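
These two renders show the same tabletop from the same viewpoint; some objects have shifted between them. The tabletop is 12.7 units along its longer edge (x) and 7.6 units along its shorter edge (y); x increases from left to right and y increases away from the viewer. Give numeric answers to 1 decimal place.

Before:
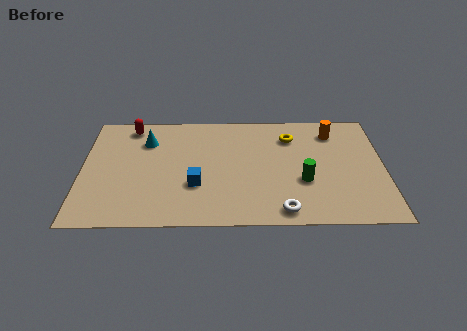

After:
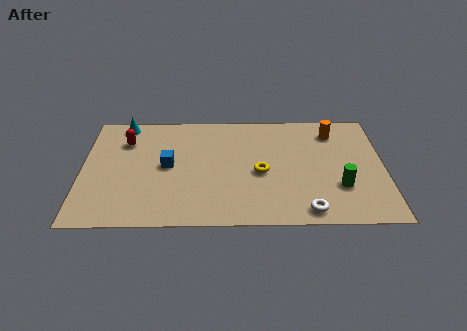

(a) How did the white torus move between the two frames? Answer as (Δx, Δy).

(1.0, 0.0)

From the two frames, the white torus sits at roughly (8.4, 0.9) before and (9.4, 0.9) after.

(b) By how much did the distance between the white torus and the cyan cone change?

+2.3

The distance was about 7.4 in the first image and 9.7 in the second, so they moved 2.3 units further apart.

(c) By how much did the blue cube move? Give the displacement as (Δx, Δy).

(-1.2, 1.3)

From the two frames, the blue cube sits at roughly (4.8, 2.6) before and (3.6, 3.9) after.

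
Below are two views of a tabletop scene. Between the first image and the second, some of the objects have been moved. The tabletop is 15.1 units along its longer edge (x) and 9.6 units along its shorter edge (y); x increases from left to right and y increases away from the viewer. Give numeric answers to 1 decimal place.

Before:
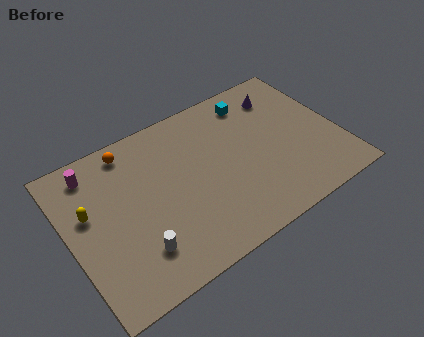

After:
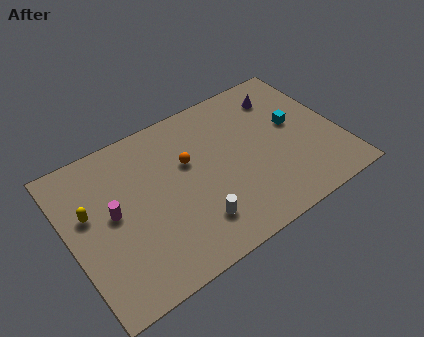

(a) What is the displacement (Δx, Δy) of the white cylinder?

(3.2, -0.1)

The white cylinder was at about (3.3, 2.3) and moved to about (6.5, 2.2).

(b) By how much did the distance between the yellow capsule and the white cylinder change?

+2.3

Before: roughly 4.1 units apart; after: 6.4. That's 2.3 units further apart.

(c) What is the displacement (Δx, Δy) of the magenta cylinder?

(0.6, -3.0)

The magenta cylinder was at about (1.8, 8.1) and moved to about (2.4, 5.1).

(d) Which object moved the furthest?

the orange sphere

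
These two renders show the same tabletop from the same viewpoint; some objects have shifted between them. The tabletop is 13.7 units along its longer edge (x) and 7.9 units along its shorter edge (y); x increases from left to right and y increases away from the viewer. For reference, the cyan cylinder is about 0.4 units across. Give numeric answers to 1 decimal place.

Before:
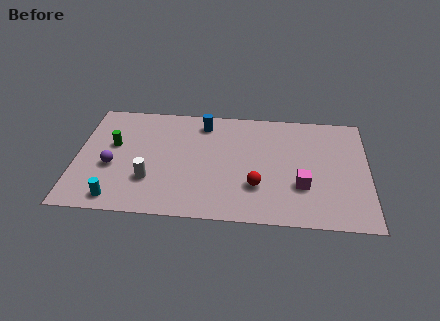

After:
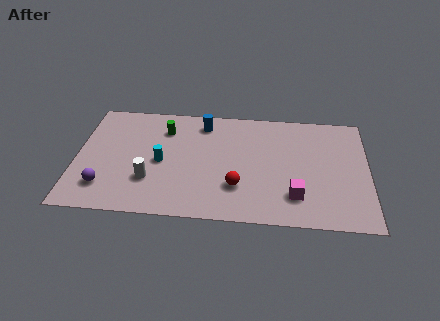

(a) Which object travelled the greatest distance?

the cyan cylinder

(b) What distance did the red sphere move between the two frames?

0.9

The red sphere was near (8.5, 2.4) before and (7.6, 2.3) after, so it travelled √(0.9² + 0.1²) ≈ 0.9 units.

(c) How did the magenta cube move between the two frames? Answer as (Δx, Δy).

(-0.3, -0.7)

From the two frames, the magenta cube sits at roughly (10.6, 2.6) before and (10.3, 1.9) after.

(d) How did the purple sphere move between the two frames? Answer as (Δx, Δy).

(-0.3, -1.4)

The purple sphere was at about (1.7, 3.2) and moved to about (1.4, 1.8).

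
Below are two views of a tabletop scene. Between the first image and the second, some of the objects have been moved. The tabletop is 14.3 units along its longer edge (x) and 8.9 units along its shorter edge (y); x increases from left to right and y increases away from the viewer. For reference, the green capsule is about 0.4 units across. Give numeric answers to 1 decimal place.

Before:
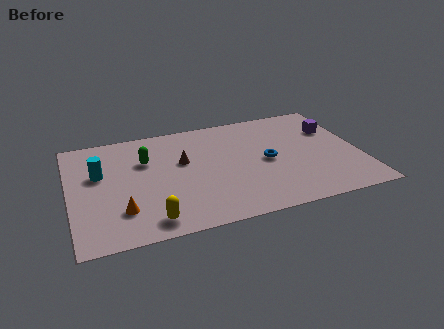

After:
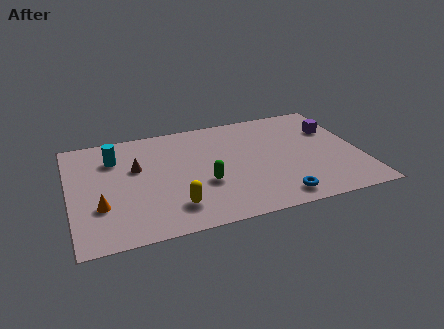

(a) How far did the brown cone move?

2.3

From (5.6, 5.4) to (3.3, 5.5), the brown cone covered √(2.3² + 0.1²) ≈ 2.3 units.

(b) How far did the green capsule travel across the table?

3.8

The green capsule was near (3.8, 6.0) before and (6.5, 3.3) after, so it travelled √(2.7² + 2.7²) ≈ 3.8 units.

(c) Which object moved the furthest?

the green capsule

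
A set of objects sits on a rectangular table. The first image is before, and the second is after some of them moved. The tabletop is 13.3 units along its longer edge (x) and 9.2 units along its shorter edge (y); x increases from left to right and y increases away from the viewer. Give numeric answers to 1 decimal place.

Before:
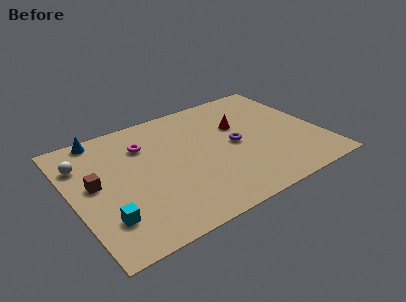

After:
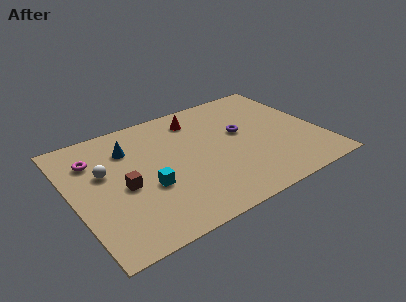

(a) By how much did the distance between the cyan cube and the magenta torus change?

-1.1

Before: roughly 5.2 units apart; after: 4.1. That's 1.1 units closer together.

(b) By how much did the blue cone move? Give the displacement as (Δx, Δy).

(1.3, -1.6)

The blue cone started near (2.0, 8.4) and ended near (3.3, 6.8).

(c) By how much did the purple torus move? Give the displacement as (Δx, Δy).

(0.5, 0.8)

The purple torus started near (8.7, 4.5) and ended near (9.2, 5.3).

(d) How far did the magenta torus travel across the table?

2.7

The magenta torus moved from about (4.1, 6.7) to (1.4, 6.8), a distance of √(2.7² + 0.1²) ≈ 2.7.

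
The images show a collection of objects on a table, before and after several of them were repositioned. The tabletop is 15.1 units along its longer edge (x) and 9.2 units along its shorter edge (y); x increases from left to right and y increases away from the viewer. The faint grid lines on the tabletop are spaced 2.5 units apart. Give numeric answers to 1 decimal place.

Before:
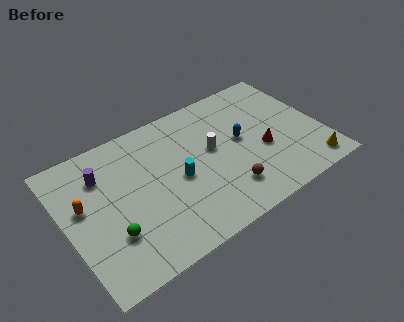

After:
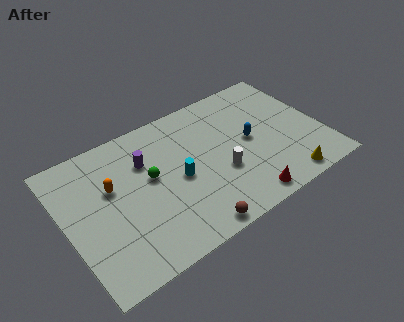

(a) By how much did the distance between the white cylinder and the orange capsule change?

-1.1

Before: roughly 7.6 units apart; after: 6.5. That's 1.1 units closer together.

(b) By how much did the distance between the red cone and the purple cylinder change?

-2.3

Before: roughly 9.6 units apart; after: 7.3. That's 2.3 units closer together.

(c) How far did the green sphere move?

3.6

The green sphere moved from about (2.3, 2.8) to (5.0, 5.2), a distance of √(2.7² + 2.4²) ≈ 3.6.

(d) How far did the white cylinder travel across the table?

1.8

From (8.7, 5.2) to (8.9, 3.4), the white cylinder covered √(0.2² + 1.8²) ≈ 1.8 units.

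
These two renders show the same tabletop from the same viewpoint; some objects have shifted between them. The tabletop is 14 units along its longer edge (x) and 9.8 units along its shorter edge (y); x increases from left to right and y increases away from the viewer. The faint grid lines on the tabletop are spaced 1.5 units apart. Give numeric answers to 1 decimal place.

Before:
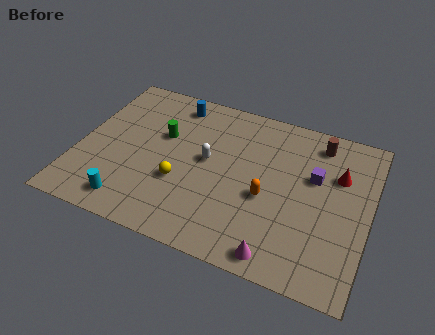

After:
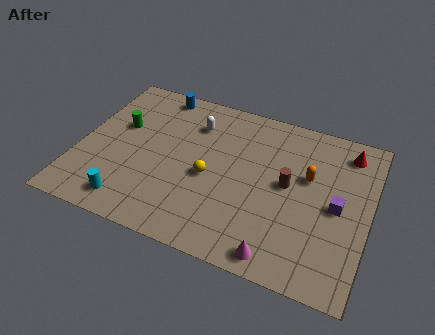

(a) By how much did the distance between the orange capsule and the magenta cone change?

+1.9

Before: roughly 3.2 units apart; after: 5.1. That's 1.9 units further apart.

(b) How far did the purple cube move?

1.8

The purple cube was near (11.3, 6.1) before and (12.5, 4.7) after, so it travelled √(1.2² + 1.4²) ≈ 1.8 units.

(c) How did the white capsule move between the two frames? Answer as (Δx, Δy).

(-0.9, 2.1)

From the two frames, the white capsule sits at roughly (6.2, 5.3) before and (5.3, 7.4) after.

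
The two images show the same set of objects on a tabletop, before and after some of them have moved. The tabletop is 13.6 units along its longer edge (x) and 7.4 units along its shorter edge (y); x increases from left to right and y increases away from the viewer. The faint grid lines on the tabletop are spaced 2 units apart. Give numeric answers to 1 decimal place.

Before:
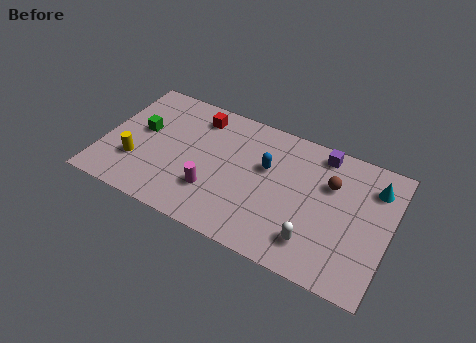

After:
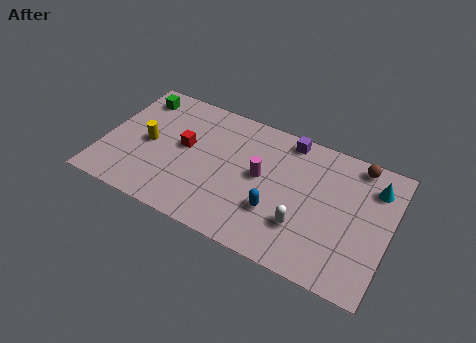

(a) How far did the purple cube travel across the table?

1.6

From (10.1, 6.5) to (8.5, 6.6), the purple cube covered √(1.6² + 0.1²) ≈ 1.6 units.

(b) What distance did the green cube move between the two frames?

2.0

The green cube moved from about (1.7, 4.2) to (1.2, 6.1), a distance of √(0.5² + 1.9²) ≈ 2.0.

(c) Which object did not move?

the cyan cone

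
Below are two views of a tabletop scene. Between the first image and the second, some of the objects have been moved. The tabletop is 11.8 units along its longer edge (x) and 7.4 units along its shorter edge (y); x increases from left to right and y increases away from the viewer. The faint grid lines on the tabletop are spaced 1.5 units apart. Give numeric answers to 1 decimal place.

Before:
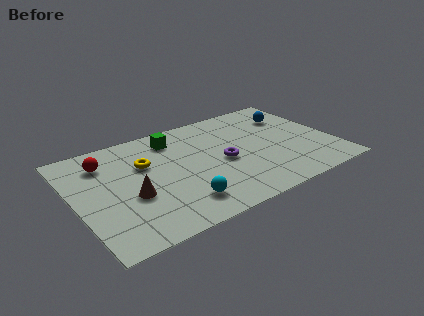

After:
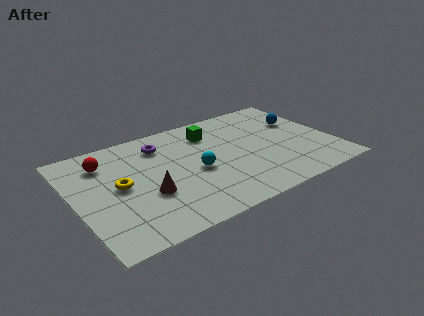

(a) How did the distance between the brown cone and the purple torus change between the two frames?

-1.0

The distance was about 4.3 in the first image and 3.3 in the second, so they moved 1.0 units closer together.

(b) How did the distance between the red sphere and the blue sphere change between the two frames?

+0.3

They were about 8.7 units apart before and 9.0 after — 0.3 units further apart.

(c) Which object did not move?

the red sphere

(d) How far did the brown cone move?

0.7

The brown cone was near (2.4, 2.9) before and (3.1, 2.7) after, so it travelled √(0.7² + 0.2²) ≈ 0.7 units.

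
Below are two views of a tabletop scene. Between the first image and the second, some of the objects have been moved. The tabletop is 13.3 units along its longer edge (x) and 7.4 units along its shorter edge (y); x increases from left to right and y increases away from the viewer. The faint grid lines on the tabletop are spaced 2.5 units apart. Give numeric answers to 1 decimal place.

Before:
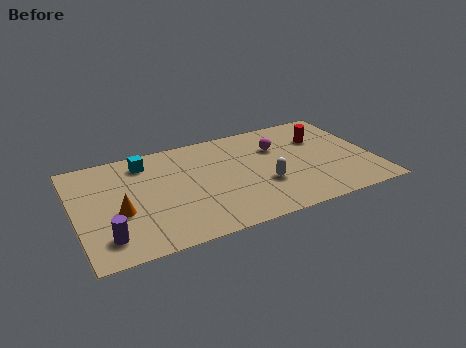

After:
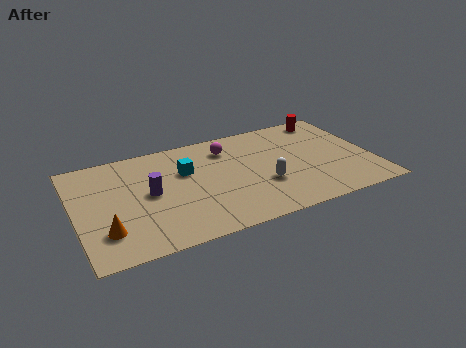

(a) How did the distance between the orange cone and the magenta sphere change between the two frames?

-0.6

The distance was about 7.6 in the first image and 7.0 in the second, so they moved 0.6 units closer together.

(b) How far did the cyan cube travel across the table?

2.1

From (3.3, 6.1) to (5.0, 4.8), the cyan cube covered √(1.7² + 1.3²) ≈ 2.1 units.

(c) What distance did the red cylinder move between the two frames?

1.5

From (11.2, 5.1) to (11.8, 6.5), the red cylinder covered √(0.6² + 1.4²) ≈ 1.5 units.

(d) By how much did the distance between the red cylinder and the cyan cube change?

-1.0

Before: roughly 8.0 units apart; after: 7.0. That's 1.0 units closer together.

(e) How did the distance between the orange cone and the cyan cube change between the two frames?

+1.4

Before: roughly 3.4 units apart; after: 4.8. That's 1.4 units further apart.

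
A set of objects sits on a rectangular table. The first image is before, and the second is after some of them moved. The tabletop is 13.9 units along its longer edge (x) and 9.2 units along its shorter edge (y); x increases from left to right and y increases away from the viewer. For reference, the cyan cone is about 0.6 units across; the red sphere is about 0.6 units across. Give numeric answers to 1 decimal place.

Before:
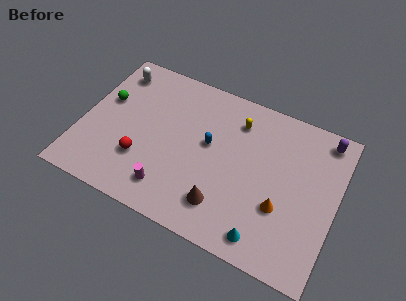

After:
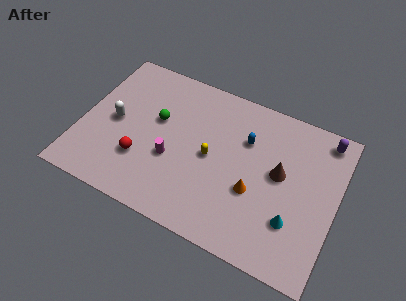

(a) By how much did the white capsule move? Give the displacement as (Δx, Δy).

(0.5, -3.1)

The white capsule was at about (1.3, 7.6) and moved to about (1.8, 4.5).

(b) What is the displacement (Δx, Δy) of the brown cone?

(2.7, 3.1)

The brown cone was at about (8.1, 2.0) and moved to about (10.8, 5.1).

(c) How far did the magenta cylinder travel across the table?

1.8

The magenta cylinder moved from about (5.2, 1.7) to (5.1, 3.5), a distance of √(0.1² + 1.8²) ≈ 1.8.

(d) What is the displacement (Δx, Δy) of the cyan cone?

(1.3, 1.5)

The cyan cone was at about (10.5, 1.2) and moved to about (11.8, 2.7).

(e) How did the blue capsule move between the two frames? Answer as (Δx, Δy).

(1.9, 1.1)

The blue capsule started near (6.9, 5.2) and ended near (8.8, 6.3).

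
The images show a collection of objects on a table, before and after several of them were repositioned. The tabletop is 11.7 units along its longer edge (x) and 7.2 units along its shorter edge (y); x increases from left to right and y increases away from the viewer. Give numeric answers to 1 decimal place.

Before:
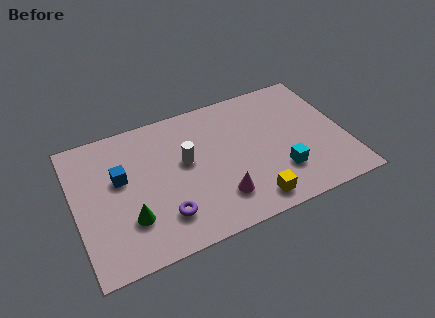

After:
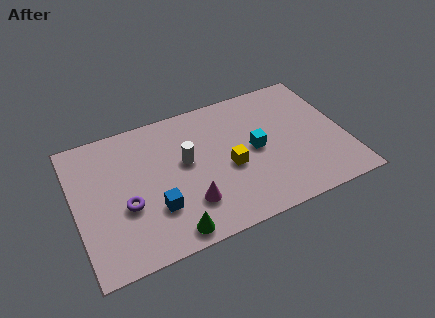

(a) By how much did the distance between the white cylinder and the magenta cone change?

-0.5

They were about 2.7 units apart before and 2.2 after — 0.5 units closer together.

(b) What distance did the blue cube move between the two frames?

2.5

The blue cube was near (2.0, 4.3) before and (3.3, 2.2) after, so it travelled √(1.3² + 2.1²) ≈ 2.5 units.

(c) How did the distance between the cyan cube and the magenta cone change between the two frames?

+0.8

The distance was about 2.7 in the first image and 3.5 in the second, so they moved 0.8 units further apart.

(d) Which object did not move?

the white cylinder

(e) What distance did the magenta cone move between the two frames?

1.3

The magenta cone moved from about (6.0, 1.7) to (4.7, 1.9), a distance of √(1.3² + 0.2²) ≈ 1.3.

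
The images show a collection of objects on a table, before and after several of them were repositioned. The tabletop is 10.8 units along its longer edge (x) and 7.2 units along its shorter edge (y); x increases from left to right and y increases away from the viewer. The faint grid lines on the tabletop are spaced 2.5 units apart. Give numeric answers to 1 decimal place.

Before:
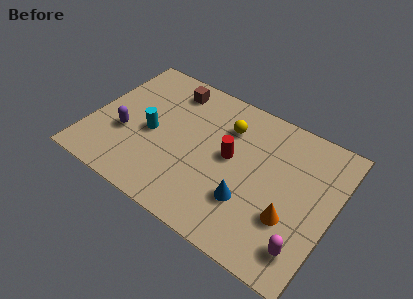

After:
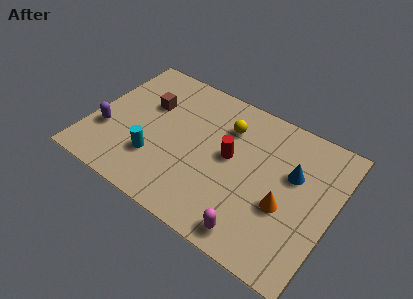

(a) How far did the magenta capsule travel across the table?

2.2

From (9.9, 1.4) to (7.8, 0.9), the magenta capsule covered √(2.1² + 0.5²) ≈ 2.2 units.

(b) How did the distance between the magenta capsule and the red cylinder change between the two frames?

-1.1

They were about 4.5 units apart before and 3.4 after — 1.1 units closer together.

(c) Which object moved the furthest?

the blue cone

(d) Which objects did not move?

the red cylinder and the yellow sphere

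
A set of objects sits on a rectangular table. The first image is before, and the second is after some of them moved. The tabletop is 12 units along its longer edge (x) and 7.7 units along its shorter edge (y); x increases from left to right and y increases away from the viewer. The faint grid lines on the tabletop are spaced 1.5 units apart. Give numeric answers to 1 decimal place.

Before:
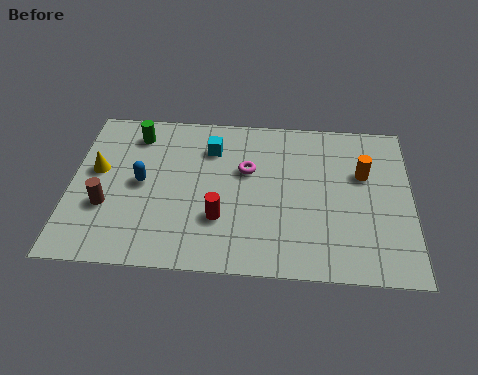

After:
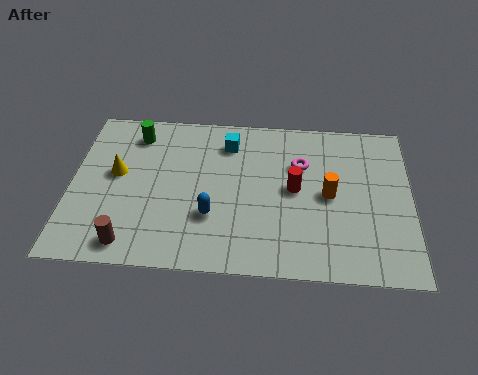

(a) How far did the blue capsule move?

2.9

The blue capsule was near (2.5, 3.9) before and (5.0, 2.5) after, so it travelled √(2.5² + 1.4²) ≈ 2.9 units.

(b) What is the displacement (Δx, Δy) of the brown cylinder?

(0.9, -1.7)

The brown cylinder started near (1.3, 2.7) and ended near (2.2, 1.0).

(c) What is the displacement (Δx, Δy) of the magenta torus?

(1.9, 0.4)

The magenta torus started near (6.2, 4.8) and ended near (8.1, 5.2).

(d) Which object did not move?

the green cylinder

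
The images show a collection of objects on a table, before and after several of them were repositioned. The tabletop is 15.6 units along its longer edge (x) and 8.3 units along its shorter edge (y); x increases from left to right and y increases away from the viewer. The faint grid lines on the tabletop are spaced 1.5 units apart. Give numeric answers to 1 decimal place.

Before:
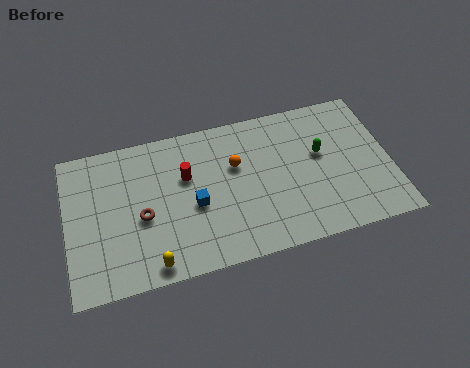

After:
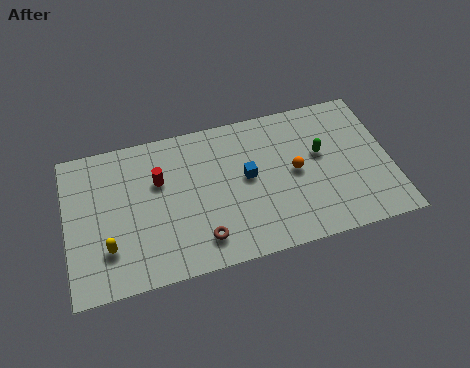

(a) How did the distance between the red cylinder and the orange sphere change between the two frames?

+4.2

They were about 2.4 units apart before and 6.6 after — 4.2 units further apart.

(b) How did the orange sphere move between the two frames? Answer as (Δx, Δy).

(2.8, -1.1)

The orange sphere started near (8.2, 5.3) and ended near (11.0, 4.2).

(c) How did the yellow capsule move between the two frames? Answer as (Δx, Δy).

(-2.0, 1.4)

From the two frames, the yellow capsule sits at roughly (3.9, 0.9) before and (1.9, 2.3) after.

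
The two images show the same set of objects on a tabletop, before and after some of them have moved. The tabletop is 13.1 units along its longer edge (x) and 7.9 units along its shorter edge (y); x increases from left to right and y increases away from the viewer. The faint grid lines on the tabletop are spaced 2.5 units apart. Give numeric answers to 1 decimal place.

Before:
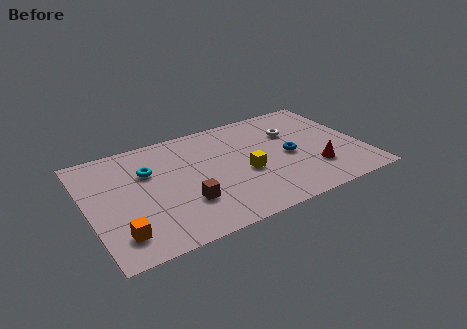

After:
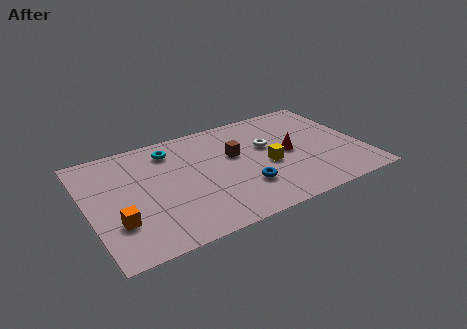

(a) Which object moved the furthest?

the brown cube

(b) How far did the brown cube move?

3.6

The brown cube moved from about (4.4, 2.4) to (7.1, 4.8), a distance of √(2.7² + 2.4²) ≈ 3.6.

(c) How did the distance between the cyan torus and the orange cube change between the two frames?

+0.9

They were about 4.1 units apart before and 5.0 after — 0.9 units further apart.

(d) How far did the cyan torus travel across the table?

1.6

The cyan torus was near (3.0, 5.3) before and (4.2, 6.4) after, so it travelled √(1.2² + 1.1²) ≈ 1.6 units.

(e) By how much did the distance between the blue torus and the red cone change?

+1.1

They were about 1.8 units apart before and 2.9 after — 1.1 units further apart.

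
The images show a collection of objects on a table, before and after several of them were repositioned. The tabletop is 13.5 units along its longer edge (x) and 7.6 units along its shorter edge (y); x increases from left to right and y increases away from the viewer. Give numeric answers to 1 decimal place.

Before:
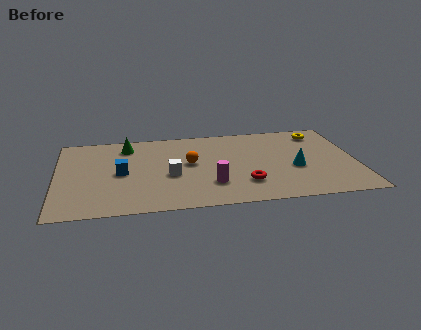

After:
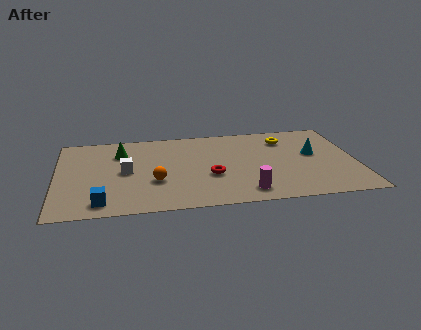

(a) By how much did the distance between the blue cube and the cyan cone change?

+2.3

They were about 7.8 units apart before and 10.1 after — 2.3 units further apart.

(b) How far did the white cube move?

2.1

The white cube was near (5.1, 3.2) before and (3.1, 3.8) after, so it travelled √(2.0² + 0.6²) ≈ 2.1 units.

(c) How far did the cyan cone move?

1.5

The cyan cone moved from about (10.7, 3.1) to (11.6, 4.3), a distance of √(0.9² + 1.2²) ≈ 1.5.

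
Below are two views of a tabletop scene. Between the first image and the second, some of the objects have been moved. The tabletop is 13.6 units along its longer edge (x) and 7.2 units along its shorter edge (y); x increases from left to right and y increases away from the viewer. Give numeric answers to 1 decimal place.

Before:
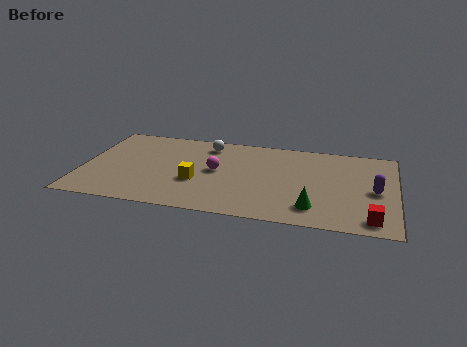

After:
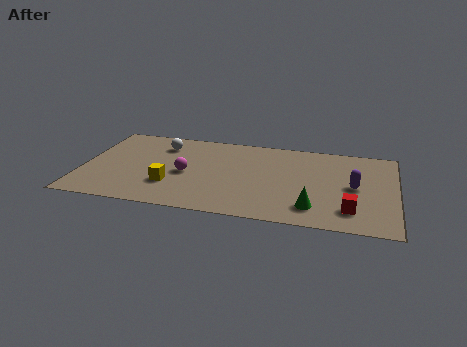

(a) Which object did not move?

the green cone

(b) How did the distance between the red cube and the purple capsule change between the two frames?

-0.4

Before: roughly 2.4 units apart; after: 2.0. That's 0.4 units closer together.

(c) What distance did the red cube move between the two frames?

1.1

From (12.6, 1.0) to (11.7, 1.6), the red cube covered √(0.9² + 0.6²) ≈ 1.1 units.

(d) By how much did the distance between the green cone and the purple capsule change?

-0.5

Before: roughly 3.2 units apart; after: 2.7. That's 0.5 units closer together.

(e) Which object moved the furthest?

the white sphere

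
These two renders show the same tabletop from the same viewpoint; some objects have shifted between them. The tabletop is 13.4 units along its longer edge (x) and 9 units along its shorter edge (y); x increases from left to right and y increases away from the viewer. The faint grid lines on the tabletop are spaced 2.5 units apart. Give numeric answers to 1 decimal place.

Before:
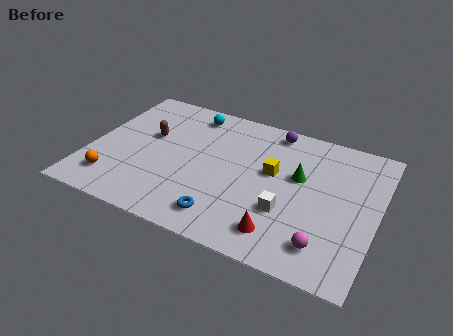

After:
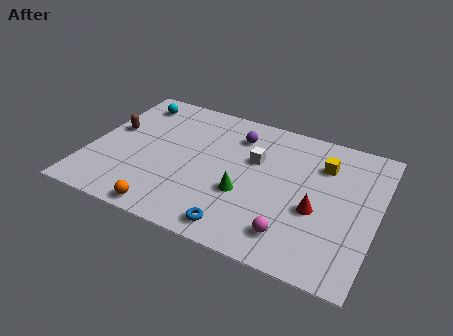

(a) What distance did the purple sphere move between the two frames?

1.9

The purple sphere was near (8.2, 8.0) before and (6.6, 7.0) after, so it travelled √(1.6² + 1.0²) ≈ 1.9 units.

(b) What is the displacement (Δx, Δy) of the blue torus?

(0.7, -0.4)

The blue torus was at about (6.7, 1.5) and moved to about (7.4, 1.1).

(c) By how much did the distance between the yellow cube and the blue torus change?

+2.3

Before: roughly 4.1 units apart; after: 6.4. That's 2.3 units further apart.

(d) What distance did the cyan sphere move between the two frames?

2.8

The cyan sphere was near (4.3, 7.7) before and (1.5, 7.5) after, so it travelled √(2.8² + 0.2²) ≈ 2.8 units.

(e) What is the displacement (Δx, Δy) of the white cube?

(-1.8, 2.7)

The white cube started near (9.4, 3.0) and ended near (7.6, 5.7).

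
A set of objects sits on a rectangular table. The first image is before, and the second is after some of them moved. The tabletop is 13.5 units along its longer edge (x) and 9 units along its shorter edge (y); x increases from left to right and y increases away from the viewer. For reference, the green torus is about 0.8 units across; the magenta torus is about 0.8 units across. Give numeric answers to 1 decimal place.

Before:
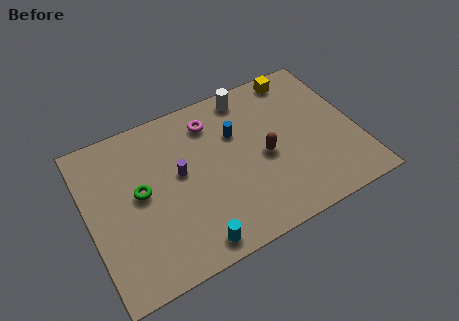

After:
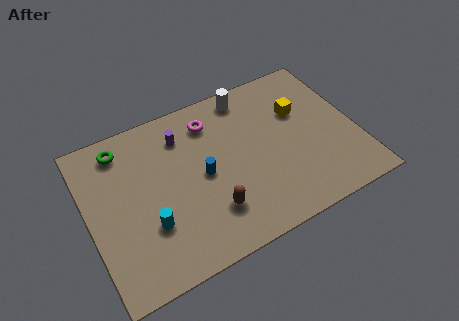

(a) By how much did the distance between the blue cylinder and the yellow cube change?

+1.4

They were about 4.0 units apart before and 5.4 after — 1.4 units further apart.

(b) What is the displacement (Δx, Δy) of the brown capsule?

(-3.0, -1.8)

From the two frames, the brown capsule sits at roughly (8.8, 4.1) before and (5.8, 2.3) after.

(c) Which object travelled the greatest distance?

the brown capsule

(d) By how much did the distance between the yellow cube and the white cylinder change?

+0.5

Before: roughly 2.6 units apart; after: 3.1. That's 0.5 units further apart.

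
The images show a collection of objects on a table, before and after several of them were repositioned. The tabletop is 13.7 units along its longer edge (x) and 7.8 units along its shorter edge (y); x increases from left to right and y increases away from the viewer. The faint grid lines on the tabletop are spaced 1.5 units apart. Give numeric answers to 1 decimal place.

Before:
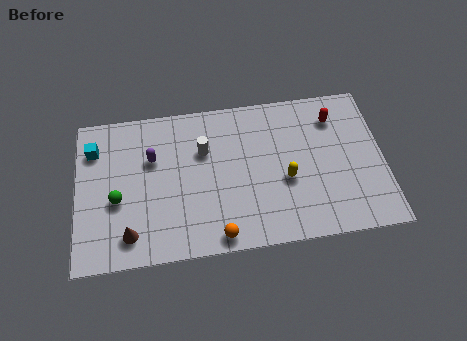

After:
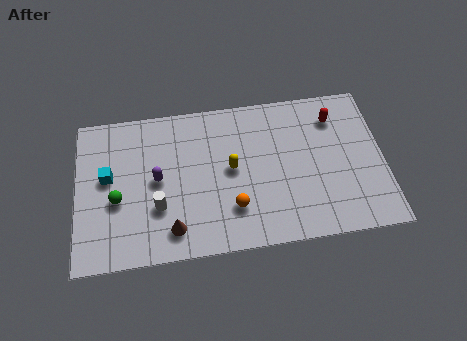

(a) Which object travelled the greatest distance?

the white cylinder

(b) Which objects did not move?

the red capsule and the green sphere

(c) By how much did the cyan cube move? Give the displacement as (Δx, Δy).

(0.6, -1.5)

The cyan cube was at about (0.8, 5.9) and moved to about (1.4, 4.4).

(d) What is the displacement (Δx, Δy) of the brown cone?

(1.9, 0.0)

The brown cone started near (2.3, 1.4) and ended near (4.2, 1.4).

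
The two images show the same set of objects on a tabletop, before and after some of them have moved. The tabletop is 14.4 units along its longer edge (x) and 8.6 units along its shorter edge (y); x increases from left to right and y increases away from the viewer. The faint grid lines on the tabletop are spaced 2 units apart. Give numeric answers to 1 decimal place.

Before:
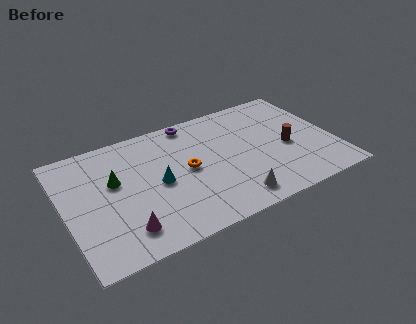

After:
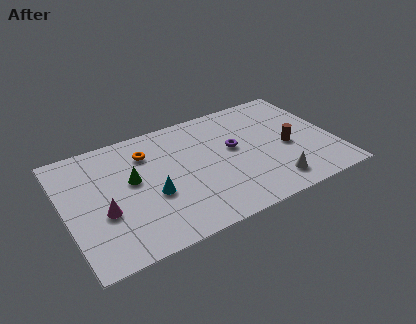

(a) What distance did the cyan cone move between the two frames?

0.8

From (4.9, 4.1) to (4.5, 3.4), the cyan cone covered √(0.4² + 0.7²) ≈ 0.8 units.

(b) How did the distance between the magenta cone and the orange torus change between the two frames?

-0.4

They were about 4.6 units apart before and 4.2 after — 0.4 units closer together.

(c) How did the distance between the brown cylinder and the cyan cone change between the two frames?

+0.4

They were about 7.0 units apart before and 7.4 after — 0.4 units further apart.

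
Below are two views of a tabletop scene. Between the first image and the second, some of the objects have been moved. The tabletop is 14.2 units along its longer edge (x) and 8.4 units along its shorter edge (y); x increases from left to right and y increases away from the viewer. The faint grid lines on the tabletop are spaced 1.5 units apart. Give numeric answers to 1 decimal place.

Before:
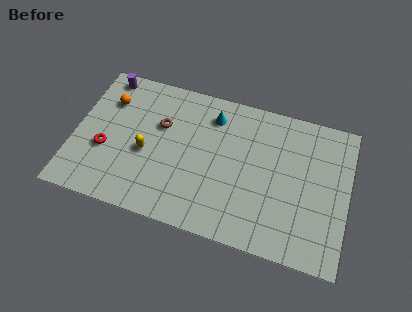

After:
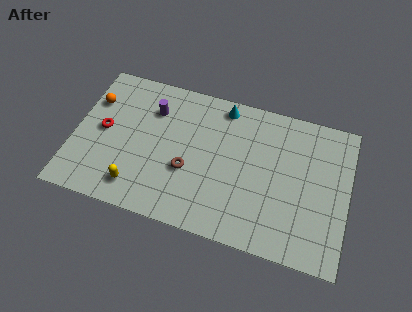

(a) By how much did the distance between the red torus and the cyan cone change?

+0.4

Before: roughly 6.4 units apart; after: 6.8. That's 0.4 units further apart.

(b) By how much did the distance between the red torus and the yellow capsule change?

+1.3

Before: roughly 2.1 units apart; after: 3.4. That's 1.3 units further apart.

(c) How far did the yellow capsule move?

2.1

The yellow capsule was near (3.8, 3.6) before and (3.5, 1.5) after, so it travelled √(0.3² + 2.1²) ≈ 2.1 units.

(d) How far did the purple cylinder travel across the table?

2.9

The purple cylinder was near (1.3, 7.5) before and (3.9, 6.2) after, so it travelled √(2.6² + 1.3²) ≈ 2.9 units.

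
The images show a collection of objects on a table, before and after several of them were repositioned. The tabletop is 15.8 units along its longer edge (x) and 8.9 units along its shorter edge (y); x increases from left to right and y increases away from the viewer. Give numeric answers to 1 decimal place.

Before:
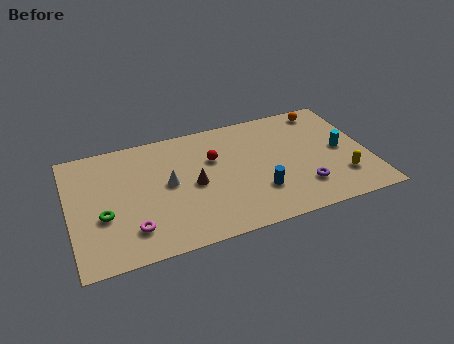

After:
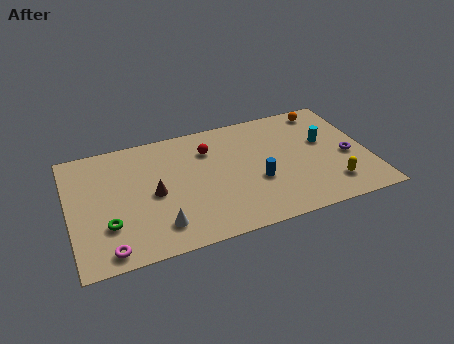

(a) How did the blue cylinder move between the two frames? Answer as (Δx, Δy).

(0.0, 0.8)

The blue cylinder started near (9.8, 2.6) and ended near (9.8, 3.4).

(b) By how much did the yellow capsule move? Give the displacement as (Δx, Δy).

(-0.6, -0.4)

From the two frames, the yellow capsule sits at roughly (14.2, 2.3) before and (13.6, 1.9) after.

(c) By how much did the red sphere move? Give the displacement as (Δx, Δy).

(-0.2, 0.8)

The red sphere started near (7.7, 5.8) and ended near (7.5, 6.6).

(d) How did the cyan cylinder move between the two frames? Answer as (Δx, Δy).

(-0.8, 0.9)

The cyan cylinder started near (14.4, 4.4) and ended near (13.6, 5.3).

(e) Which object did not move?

the orange sphere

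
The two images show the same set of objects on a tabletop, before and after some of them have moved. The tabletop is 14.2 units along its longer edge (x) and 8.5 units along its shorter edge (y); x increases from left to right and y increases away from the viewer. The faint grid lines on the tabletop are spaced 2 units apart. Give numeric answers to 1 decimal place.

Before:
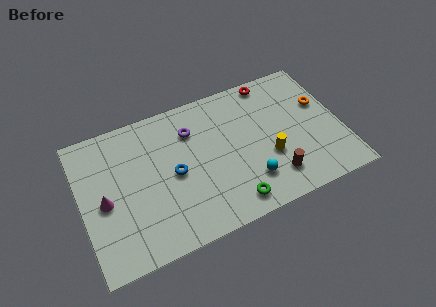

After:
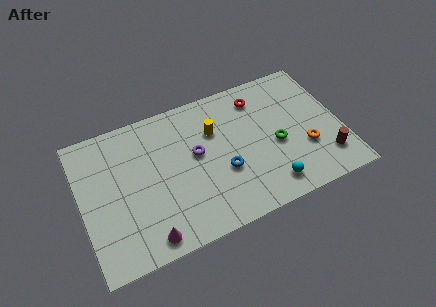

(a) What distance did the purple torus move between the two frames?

1.5

The purple torus was near (6.2, 6.3) before and (6.3, 4.8) after, so it travelled √(0.1² + 1.5²) ≈ 1.5 units.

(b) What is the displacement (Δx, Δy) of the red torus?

(-0.8, -0.8)

The red torus was at about (10.8, 7.7) and moved to about (10.0, 6.9).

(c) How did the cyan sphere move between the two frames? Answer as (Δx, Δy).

(1.0, -0.7)

The cyan sphere was at about (8.9, 2.1) and moved to about (9.9, 1.4).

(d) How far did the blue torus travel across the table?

2.8

The blue torus was near (5.0, 4.1) before and (7.6, 3.2) after, so it travelled √(2.6² + 0.9²) ≈ 2.8 units.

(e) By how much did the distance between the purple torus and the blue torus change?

-0.4

They were about 2.5 units apart before and 2.1 after — 0.4 units closer together.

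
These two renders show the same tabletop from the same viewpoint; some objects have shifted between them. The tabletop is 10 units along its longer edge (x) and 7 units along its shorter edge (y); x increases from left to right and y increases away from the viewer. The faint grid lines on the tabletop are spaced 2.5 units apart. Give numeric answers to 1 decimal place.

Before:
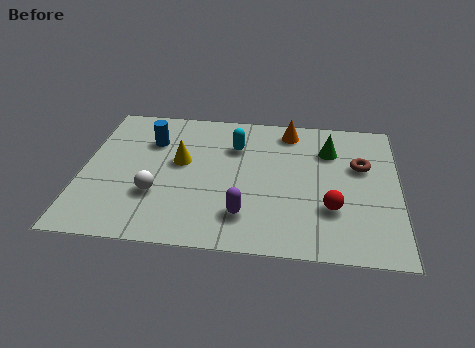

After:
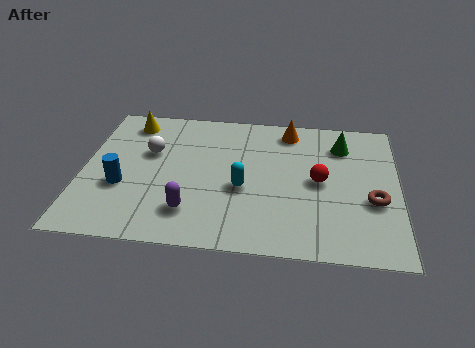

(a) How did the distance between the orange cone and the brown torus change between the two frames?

+1.5

Before: roughly 2.8 units apart; after: 4.3. That's 1.5 units further apart.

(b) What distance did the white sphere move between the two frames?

2.1

From (2.4, 2.3) to (2.1, 4.4), the white sphere covered √(0.3² + 2.1²) ≈ 2.1 units.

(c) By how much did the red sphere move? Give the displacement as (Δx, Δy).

(-0.4, 1.3)

The red sphere started near (7.9, 2.2) and ended near (7.5, 3.5).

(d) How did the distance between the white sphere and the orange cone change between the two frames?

-0.8

The distance was about 5.5 in the first image and 4.7 in the second, so they moved 0.8 units closer together.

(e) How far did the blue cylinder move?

2.5

The blue cylinder was near (2.1, 5.0) before and (1.3, 2.6) after, so it travelled √(0.8² + 2.4²) ≈ 2.5 units.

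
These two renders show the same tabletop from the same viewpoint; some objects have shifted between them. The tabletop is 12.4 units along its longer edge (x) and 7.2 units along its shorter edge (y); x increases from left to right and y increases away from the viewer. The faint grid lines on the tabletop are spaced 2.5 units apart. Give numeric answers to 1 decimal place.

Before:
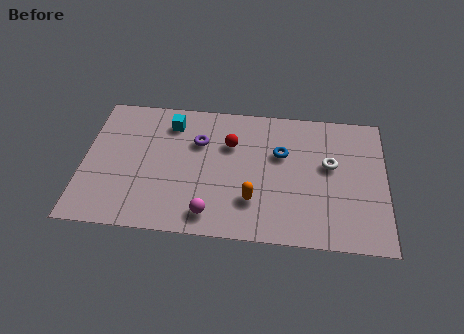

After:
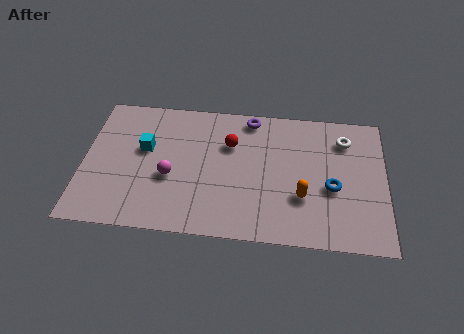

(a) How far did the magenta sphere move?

2.5

The magenta sphere was near (5.3, 1.1) before and (3.6, 2.9) after, so it travelled √(1.7² + 1.8²) ≈ 2.5 units.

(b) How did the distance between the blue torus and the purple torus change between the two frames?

+1.4

They were about 3.4 units apart before and 4.8 after — 1.4 units further apart.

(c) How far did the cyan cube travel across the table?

1.8

From (3.5, 5.8) to (2.5, 4.3), the cyan cube covered √(1.0² + 1.5²) ≈ 1.8 units.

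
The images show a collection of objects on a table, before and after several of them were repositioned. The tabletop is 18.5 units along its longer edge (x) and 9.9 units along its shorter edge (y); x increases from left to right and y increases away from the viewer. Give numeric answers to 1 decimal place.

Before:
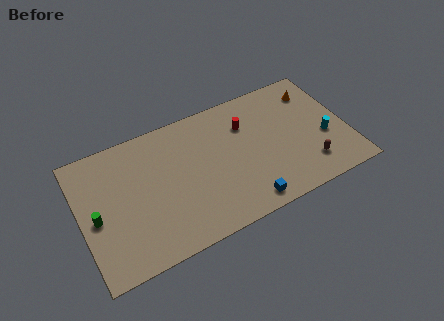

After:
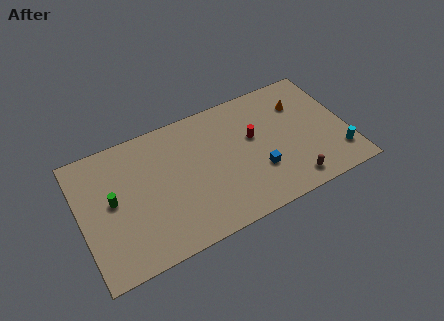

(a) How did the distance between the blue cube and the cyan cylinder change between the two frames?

-1.0

Before: roughly 6.6 units apart; after: 5.6. That's 1.0 units closer together.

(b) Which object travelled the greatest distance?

the blue cube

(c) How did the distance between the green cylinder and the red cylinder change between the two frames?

-1.1

The distance was about 11.0 in the first image and 9.9 in the second, so they moved 1.1 units closer together.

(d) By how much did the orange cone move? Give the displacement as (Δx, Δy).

(-1.1, -0.6)

The orange cone was at about (16.7, 7.8) and moved to about (15.6, 7.2).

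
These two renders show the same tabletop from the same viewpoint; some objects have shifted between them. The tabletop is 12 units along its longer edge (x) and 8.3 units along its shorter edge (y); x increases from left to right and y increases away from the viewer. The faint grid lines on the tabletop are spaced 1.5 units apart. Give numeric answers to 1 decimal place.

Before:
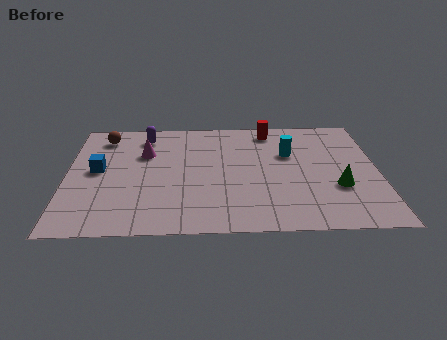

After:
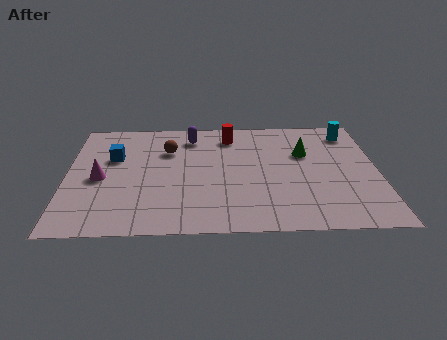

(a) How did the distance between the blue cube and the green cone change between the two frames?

-1.9

They were about 9.3 units apart before and 7.4 after — 1.9 units closer together.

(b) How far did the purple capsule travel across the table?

1.8

From (3.0, 6.9) to (4.8, 6.8), the purple capsule covered √(1.8² + 0.1²) ≈ 1.8 units.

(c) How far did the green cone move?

2.8

The green cone moved from about (10.4, 2.9) to (9.2, 5.4), a distance of √(1.2² + 2.5²) ≈ 2.8.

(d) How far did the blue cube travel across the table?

1.1

The blue cube moved from about (1.2, 4.4) to (1.8, 5.3), a distance of √(0.6² + 0.9²) ≈ 1.1.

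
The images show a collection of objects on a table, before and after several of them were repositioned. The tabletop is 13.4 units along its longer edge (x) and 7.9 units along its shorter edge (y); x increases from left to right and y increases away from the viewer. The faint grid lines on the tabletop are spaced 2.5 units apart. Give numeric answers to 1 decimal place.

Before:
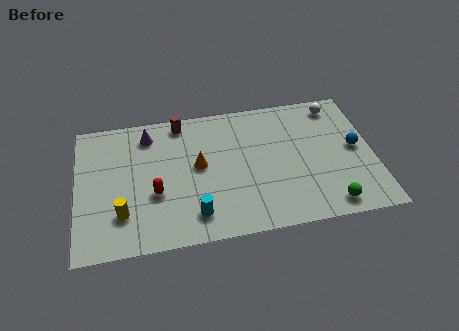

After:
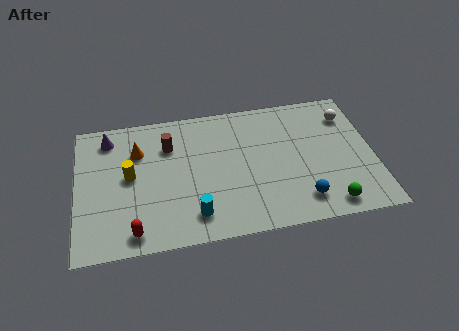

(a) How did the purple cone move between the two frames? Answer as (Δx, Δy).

(-1.8, 0.1)

The purple cone started near (3.3, 6.5) and ended near (1.5, 6.6).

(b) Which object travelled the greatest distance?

the blue sphere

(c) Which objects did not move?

the green sphere and the cyan cylinder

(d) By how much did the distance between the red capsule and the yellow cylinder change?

+1.5

The distance was about 1.7 in the first image and 3.2 in the second, so they moved 1.5 units further apart.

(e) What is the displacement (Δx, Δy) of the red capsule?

(-1.0, -2.0)

The red capsule started near (3.5, 3.0) and ended near (2.5, 1.0).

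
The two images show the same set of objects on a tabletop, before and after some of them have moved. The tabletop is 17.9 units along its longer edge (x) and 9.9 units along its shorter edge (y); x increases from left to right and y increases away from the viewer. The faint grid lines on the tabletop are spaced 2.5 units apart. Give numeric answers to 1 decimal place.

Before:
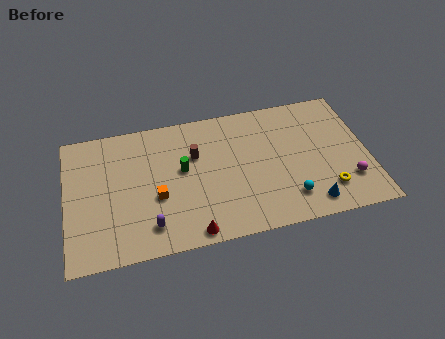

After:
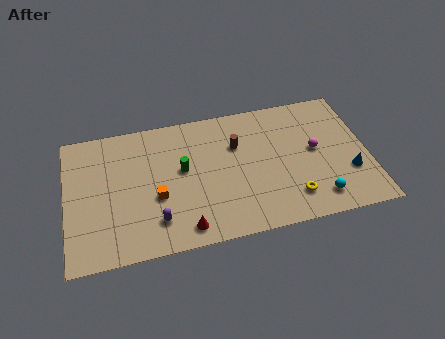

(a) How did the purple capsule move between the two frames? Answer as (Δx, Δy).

(0.4, 0.3)

The purple capsule was at about (4.8, 1.9) and moved to about (5.2, 2.2).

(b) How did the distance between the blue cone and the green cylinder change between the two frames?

+1.7

The distance was about 8.4 in the first image and 10.1 in the second, so they moved 1.7 units further apart.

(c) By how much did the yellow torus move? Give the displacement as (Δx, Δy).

(-2.1, -0.1)

The yellow torus started near (15.3, 2.2) and ended near (13.2, 2.1).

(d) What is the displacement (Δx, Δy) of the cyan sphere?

(1.7, -0.4)

The cyan sphere started near (13.0, 2.1) and ended near (14.7, 1.7).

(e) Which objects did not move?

the orange cube and the green cylinder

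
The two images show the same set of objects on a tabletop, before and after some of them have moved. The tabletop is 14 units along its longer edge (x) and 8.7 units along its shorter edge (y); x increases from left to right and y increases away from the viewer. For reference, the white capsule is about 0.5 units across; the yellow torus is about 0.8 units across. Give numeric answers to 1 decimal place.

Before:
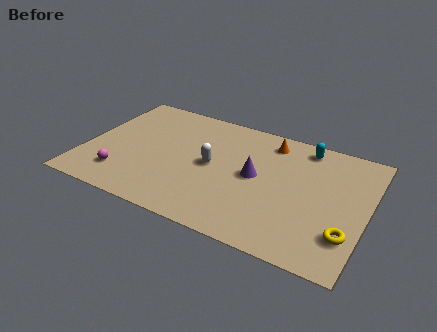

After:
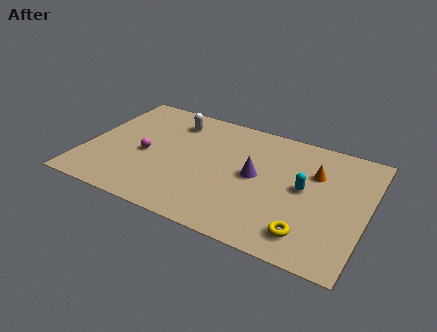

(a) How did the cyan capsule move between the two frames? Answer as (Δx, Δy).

(0.3, -3.0)

From the two frames, the cyan capsule sits at roughly (10.6, 7.6) before and (10.9, 4.6) after.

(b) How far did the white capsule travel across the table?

3.5

The white capsule moved from about (6.3, 4.4) to (4.0, 7.0), a distance of √(2.3² + 2.6²) ≈ 3.5.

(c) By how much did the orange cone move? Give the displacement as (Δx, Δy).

(2.4, -1.4)

The orange cone was at about (8.9, 7.3) and moved to about (11.3, 5.9).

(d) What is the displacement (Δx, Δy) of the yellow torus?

(-1.8, -0.7)

From the two frames, the yellow torus sits at roughly (13.2, 2.3) before and (11.4, 1.6) after.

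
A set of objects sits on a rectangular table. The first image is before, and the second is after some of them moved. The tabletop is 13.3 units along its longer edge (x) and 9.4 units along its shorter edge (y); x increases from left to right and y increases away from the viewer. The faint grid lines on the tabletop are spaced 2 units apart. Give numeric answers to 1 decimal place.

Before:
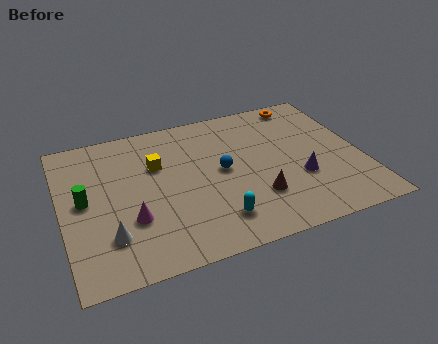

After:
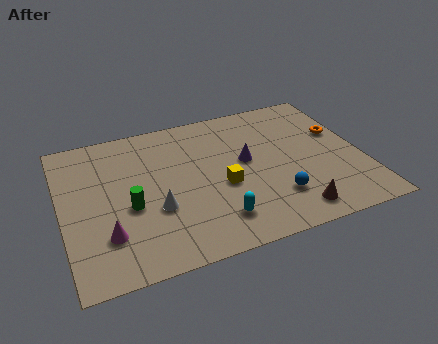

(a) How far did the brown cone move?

2.0

The brown cone moved from about (8.4, 2.7) to (9.8, 1.3), a distance of √(1.4² + 1.4²) ≈ 2.0.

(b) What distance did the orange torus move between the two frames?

2.9

The orange torus was near (11.2, 8.4) before and (12.5, 5.8) after, so it travelled √(1.3² + 2.6²) ≈ 2.9 units.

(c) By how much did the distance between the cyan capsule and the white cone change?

-1.7

The distance was about 4.6 in the first image and 2.9 in the second, so they moved 1.7 units closer together.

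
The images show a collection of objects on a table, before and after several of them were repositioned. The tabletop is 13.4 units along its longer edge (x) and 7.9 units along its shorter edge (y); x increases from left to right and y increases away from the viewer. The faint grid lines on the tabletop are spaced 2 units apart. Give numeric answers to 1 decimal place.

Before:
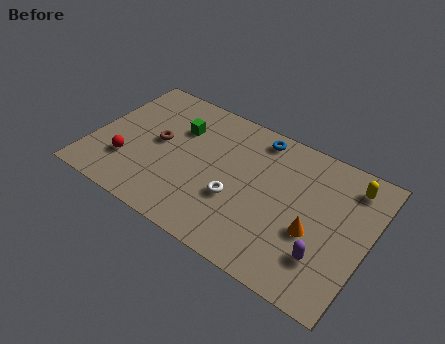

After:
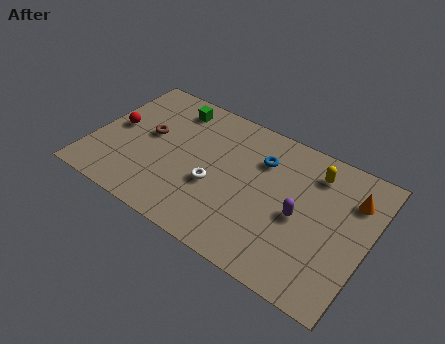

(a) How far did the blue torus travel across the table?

1.3

The blue torus moved from about (7.6, 6.9) to (8.0, 5.7), a distance of √(0.4² + 1.2²) ≈ 1.3.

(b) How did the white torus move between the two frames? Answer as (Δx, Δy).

(-1.1, 0.2)

The white torus started near (7.2, 2.9) and ended near (6.1, 3.1).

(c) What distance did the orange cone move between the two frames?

3.1

From (10.9, 3.1) to (12.4, 5.8), the orange cone covered √(1.5² + 2.7²) ≈ 3.1 units.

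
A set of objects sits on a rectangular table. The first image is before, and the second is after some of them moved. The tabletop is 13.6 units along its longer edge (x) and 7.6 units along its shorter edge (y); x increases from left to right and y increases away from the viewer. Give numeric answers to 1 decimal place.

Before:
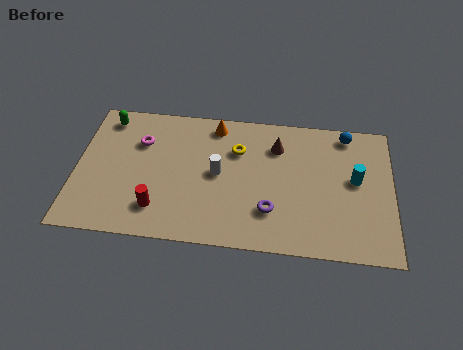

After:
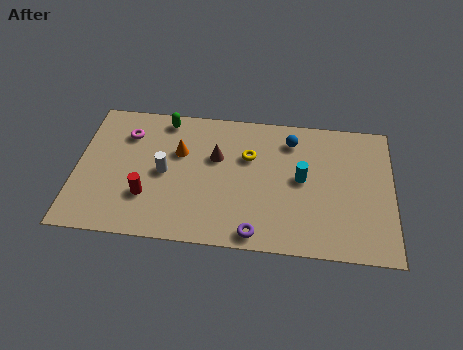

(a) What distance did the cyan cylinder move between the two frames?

2.3

The cyan cylinder moved from about (12.0, 4.2) to (9.7, 4.0), a distance of √(2.3² + 0.2²) ≈ 2.3.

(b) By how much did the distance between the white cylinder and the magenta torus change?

-1.1

Before: roughly 3.7 units apart; after: 2.6. That's 1.1 units closer together.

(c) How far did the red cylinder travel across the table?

0.8

The red cylinder moved from about (3.6, 1.7) to (3.1, 2.3), a distance of √(0.5² + 0.6²) ≈ 0.8.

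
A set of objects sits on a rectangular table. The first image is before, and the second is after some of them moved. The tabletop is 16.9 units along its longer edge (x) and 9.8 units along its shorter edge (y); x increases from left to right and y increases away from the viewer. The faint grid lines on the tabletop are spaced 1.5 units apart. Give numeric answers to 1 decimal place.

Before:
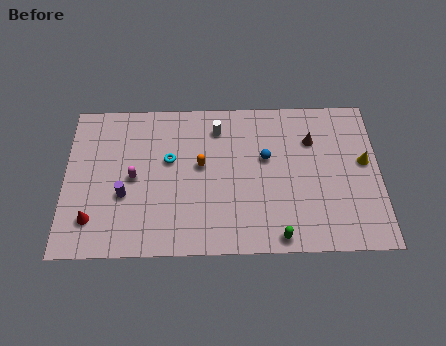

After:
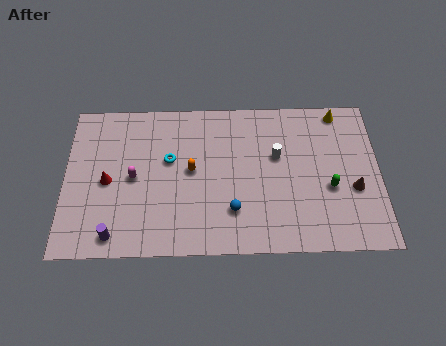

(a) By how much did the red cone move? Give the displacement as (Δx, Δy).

(0.8, 2.4)

The red cone started near (1.5, 2.2) and ended near (2.3, 4.6).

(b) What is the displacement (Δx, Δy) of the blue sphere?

(-1.8, -3.3)

The blue sphere started near (10.8, 5.9) and ended near (9.0, 2.6).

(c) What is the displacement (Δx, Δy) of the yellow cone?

(-1.3, 3.3)

From the two frames, the yellow cone sits at roughly (16.1, 5.5) before and (14.8, 8.8) after.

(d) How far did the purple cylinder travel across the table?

2.5

From (3.2, 3.7) to (2.7, 1.2), the purple cylinder covered √(0.5² + 2.5²) ≈ 2.5 units.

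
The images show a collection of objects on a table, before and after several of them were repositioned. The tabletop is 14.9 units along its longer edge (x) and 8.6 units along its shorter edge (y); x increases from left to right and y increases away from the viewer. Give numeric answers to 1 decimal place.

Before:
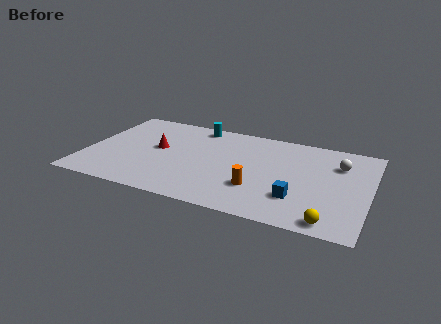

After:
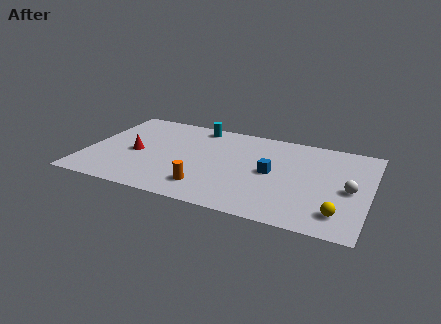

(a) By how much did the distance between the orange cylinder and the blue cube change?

+2.0

The distance was about 2.1 in the first image and 4.1 in the second, so they moved 2.0 units further apart.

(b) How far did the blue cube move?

2.4

The blue cube moved from about (11.3, 2.4) to (9.8, 4.3), a distance of √(1.5² + 1.9²) ≈ 2.4.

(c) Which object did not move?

the cyan cylinder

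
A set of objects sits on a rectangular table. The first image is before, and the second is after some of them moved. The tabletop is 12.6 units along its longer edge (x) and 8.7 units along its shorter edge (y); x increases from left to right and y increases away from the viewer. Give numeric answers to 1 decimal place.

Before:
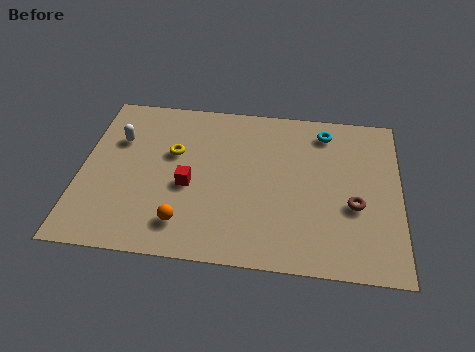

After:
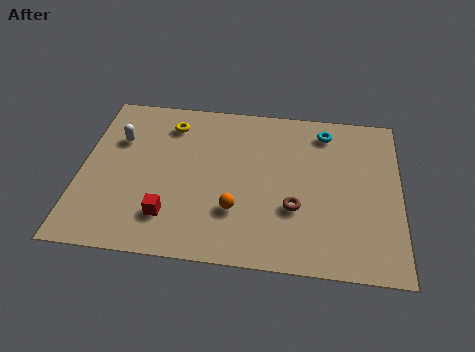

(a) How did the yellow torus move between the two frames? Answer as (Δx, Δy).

(-0.2, 1.6)

The yellow torus started near (3.6, 5.4) and ended near (3.4, 7.0).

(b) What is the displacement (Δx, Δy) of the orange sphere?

(2.0, 0.9)

The orange sphere started near (4.2, 1.7) and ended near (6.2, 2.6).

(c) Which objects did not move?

the white capsule and the cyan torus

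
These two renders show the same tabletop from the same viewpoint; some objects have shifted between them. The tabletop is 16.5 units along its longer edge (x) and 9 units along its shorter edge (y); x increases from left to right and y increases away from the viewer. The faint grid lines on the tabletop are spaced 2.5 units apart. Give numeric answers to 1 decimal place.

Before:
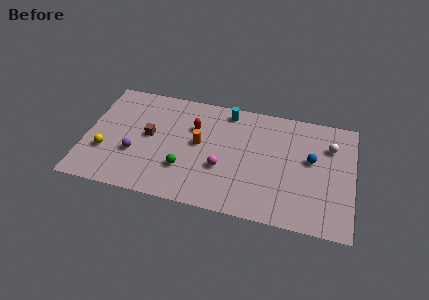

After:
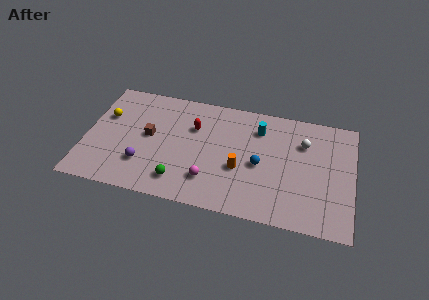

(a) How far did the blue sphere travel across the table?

3.3

The blue sphere moved from about (13.9, 5.2) to (10.8, 4.1), a distance of √(3.1² + 1.1²) ≈ 3.3.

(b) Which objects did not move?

the red capsule and the brown cube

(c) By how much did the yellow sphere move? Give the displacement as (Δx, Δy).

(-0.2, 2.8)

From the two frames, the yellow sphere sits at roughly (1.3, 3.0) before and (1.1, 5.8) after.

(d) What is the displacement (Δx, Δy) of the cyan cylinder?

(2.0, -1.0)

The cyan cylinder was at about (8.6, 7.9) and moved to about (10.6, 6.9).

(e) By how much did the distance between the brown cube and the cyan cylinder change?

+1.4

Before: roughly 5.6 units apart; after: 7.0. That's 1.4 units further apart.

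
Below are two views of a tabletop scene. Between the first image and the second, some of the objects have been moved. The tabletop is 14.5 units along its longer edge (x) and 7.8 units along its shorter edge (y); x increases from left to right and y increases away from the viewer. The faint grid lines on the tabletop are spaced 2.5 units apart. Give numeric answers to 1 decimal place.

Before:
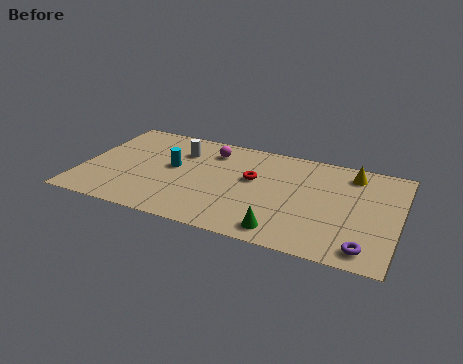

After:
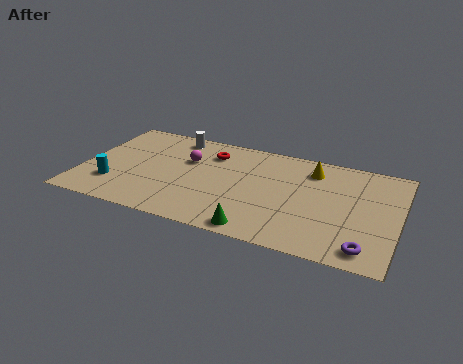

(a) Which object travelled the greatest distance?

the cyan cylinder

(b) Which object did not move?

the purple torus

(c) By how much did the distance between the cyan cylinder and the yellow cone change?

+1.3

The distance was about 8.4 in the first image and 9.7 in the second, so they moved 1.3 units further apart.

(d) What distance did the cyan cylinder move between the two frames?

3.3

The cyan cylinder moved from about (4.1, 4.3) to (1.6, 2.1), a distance of √(2.5² + 2.2²) ≈ 3.3.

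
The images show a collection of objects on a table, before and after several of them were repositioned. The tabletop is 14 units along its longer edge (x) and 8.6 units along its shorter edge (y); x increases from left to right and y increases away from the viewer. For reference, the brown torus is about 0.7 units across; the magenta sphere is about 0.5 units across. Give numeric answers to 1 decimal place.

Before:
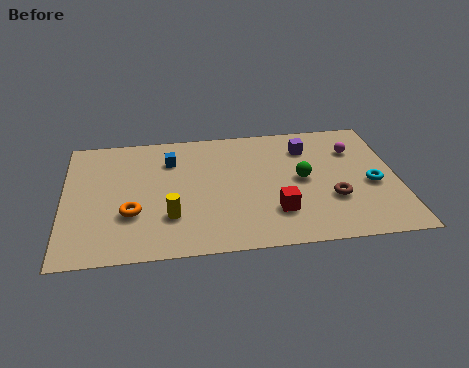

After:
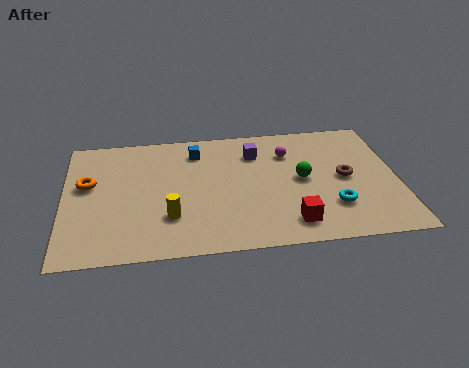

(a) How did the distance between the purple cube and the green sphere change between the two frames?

+0.6

The distance was about 2.2 in the first image and 2.8 in the second, so they moved 0.6 units further apart.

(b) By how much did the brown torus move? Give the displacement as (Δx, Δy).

(0.6, 1.4)

From the two frames, the brown torus sits at roughly (11.2, 2.9) before and (11.8, 4.3) after.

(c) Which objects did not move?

the yellow cylinder and the green sphere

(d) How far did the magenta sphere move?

2.8

The magenta sphere was near (12.3, 6.2) before and (9.5, 6.3) after, so it travelled √(2.8² + 0.1²) ≈ 2.8 units.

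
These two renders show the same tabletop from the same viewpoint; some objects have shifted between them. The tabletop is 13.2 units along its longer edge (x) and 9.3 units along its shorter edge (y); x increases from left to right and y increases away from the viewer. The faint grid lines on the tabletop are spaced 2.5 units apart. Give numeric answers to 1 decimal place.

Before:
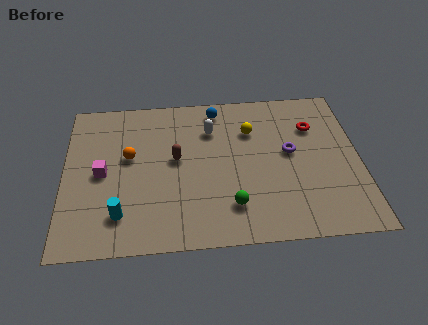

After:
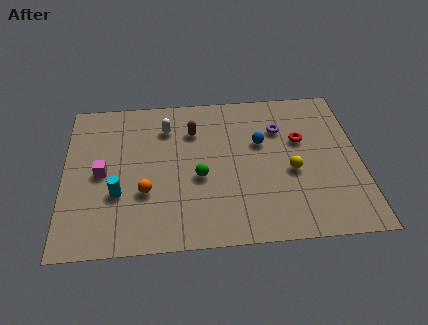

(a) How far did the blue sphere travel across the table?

3.0

The blue sphere moved from about (6.9, 8.1) to (8.8, 5.8), a distance of √(1.9² + 2.3²) ≈ 3.0.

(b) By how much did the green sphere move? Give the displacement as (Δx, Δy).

(-1.4, 1.8)

The green sphere started near (7.4, 2.1) and ended near (6.0, 3.9).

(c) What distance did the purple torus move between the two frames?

1.6

From (10.1, 5.1) to (9.7, 6.6), the purple torus covered √(0.4² + 1.5²) ≈ 1.6 units.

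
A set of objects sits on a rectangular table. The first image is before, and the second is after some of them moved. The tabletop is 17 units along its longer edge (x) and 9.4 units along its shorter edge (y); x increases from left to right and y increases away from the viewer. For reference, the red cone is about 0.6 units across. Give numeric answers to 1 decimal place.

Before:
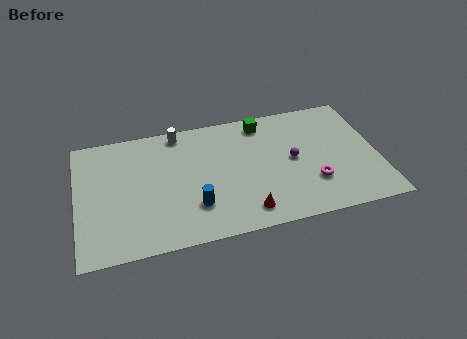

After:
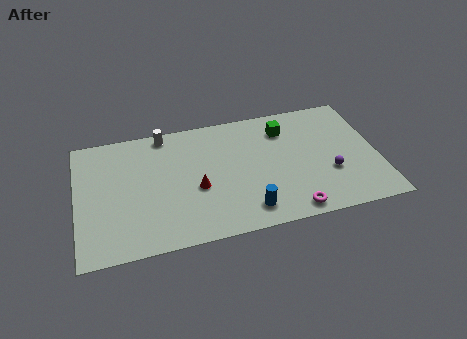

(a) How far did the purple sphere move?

2.5

From (12.2, 4.8) to (14.2, 3.3), the purple sphere covered √(2.0² + 1.5²) ≈ 2.5 units.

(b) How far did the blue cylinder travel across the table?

3.1

The blue cylinder moved from about (6.5, 2.6) to (9.4, 1.6), a distance of √(2.9² + 1.0²) ≈ 3.1.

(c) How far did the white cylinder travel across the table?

0.8

From (5.9, 8.4) to (5.1, 8.5), the white cylinder covered √(0.8² + 0.1²) ≈ 0.8 units.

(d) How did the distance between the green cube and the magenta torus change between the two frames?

+0.4

Before: roughly 5.9 units apart; after: 6.3. That's 0.4 units further apart.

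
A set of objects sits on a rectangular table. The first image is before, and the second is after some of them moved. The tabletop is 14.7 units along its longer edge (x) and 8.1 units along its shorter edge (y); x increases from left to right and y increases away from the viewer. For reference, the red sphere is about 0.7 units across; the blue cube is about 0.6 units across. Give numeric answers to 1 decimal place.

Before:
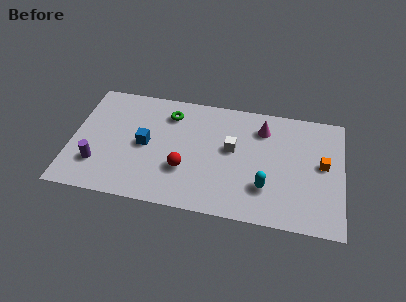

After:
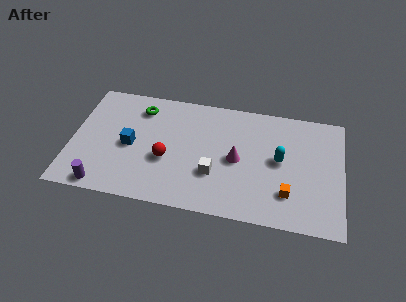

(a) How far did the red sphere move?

1.1

From (6.2, 2.7) to (5.2, 3.2), the red sphere covered √(1.0² + 0.5²) ≈ 1.1 units.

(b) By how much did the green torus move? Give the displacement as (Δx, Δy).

(-1.6, 0.1)

The green torus started near (5.2, 6.4) and ended near (3.6, 6.5).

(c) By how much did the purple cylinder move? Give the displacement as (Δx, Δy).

(0.4, -1.4)

The purple cylinder started near (1.5, 2.2) and ended near (1.9, 0.8).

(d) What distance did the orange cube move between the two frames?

2.9

The orange cube moved from about (13.6, 4.4) to (11.8, 2.1), a distance of √(1.8² + 2.3²) ≈ 2.9.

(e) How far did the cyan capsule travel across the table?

2.1

The cyan capsule was near (10.6, 2.3) before and (11.3, 4.3) after, so it travelled √(0.7² + 2.0²) ≈ 2.1 units.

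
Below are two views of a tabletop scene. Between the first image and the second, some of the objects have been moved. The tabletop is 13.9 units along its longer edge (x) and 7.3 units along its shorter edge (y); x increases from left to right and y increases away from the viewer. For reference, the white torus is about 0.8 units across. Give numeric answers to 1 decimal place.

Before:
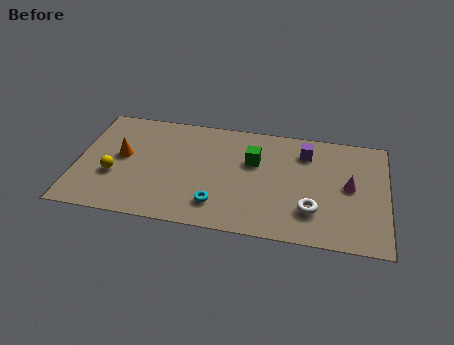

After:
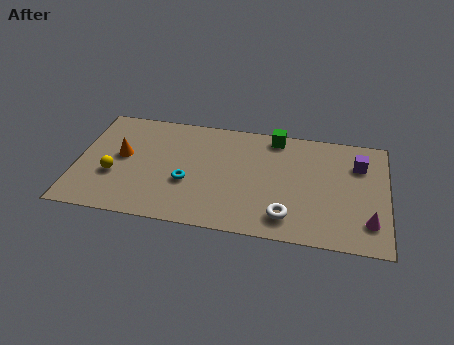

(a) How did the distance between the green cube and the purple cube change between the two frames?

+1.5

They were about 2.5 units apart before and 4.0 after — 1.5 units further apart.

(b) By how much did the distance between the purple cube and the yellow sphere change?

+2.2

They were about 9.0 units apart before and 11.2 after — 2.2 units further apart.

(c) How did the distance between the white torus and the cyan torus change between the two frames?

+0.5

They were about 4.2 units apart before and 4.7 after — 0.5 units further apart.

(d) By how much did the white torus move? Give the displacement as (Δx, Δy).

(-1.1, -0.6)

From the two frames, the white torus sits at roughly (10.6, 2.0) before and (9.5, 1.4) after.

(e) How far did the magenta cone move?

2.3

From (12.2, 3.8) to (13.1, 1.7), the magenta cone covered √(0.9² + 2.1²) ≈ 2.3 units.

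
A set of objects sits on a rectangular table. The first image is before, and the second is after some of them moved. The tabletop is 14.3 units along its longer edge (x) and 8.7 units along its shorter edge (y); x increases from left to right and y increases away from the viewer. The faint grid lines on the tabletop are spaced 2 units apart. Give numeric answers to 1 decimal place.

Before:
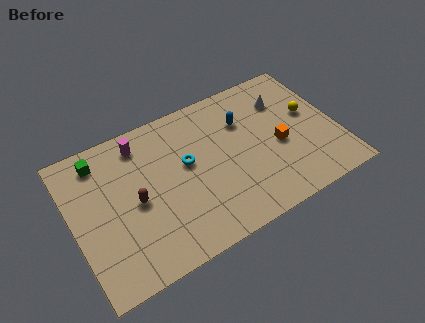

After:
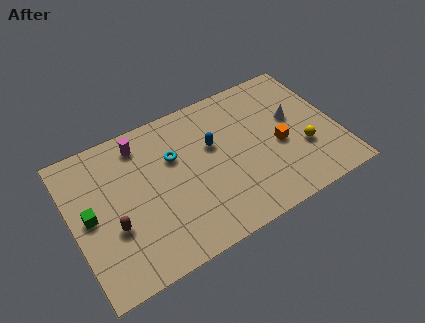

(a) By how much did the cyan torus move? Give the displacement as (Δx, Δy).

(-0.6, 0.7)

The cyan torus was at about (6.2, 5.0) and moved to about (5.6, 5.7).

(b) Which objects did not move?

the magenta cylinder and the orange cube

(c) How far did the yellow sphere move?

2.1

The yellow sphere moved from about (13.0, 5.0) to (12.3, 3.0), a distance of √(0.7² + 2.0²) ≈ 2.1.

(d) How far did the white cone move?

1.3

The white cone moved from about (11.8, 6.4) to (12.1, 5.1), a distance of √(0.3² + 1.3²) ≈ 1.3.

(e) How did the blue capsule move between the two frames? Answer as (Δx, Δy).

(-1.8, -0.7)

The blue capsule started near (9.5, 6.1) and ended near (7.7, 5.4).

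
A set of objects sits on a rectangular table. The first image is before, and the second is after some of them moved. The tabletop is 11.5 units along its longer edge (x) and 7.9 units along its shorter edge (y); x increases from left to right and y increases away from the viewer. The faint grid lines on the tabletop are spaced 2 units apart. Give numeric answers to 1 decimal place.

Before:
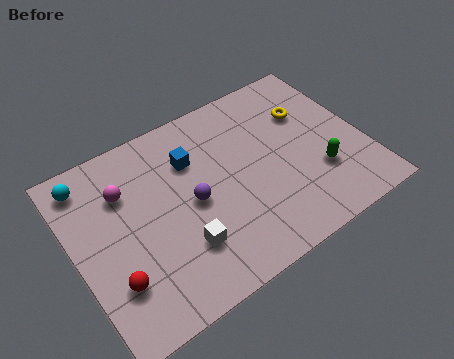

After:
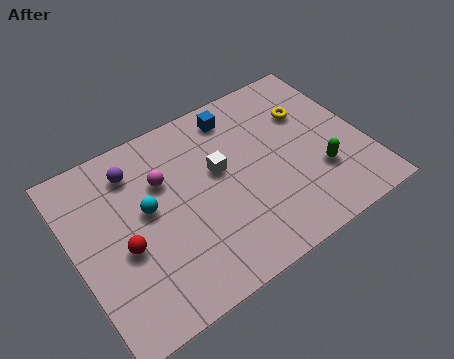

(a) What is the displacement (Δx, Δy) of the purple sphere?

(-1.9, 2.5)

The purple sphere was at about (4.6, 3.8) and moved to about (2.7, 6.3).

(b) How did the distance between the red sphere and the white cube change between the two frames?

+1.5

The distance was about 2.7 in the first image and 4.2 in the second, so they moved 1.5 units further apart.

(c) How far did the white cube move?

3.1

From (3.9, 2.2) to (5.8, 4.6), the white cube covered √(1.9² + 2.4²) ≈ 3.1 units.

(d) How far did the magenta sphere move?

1.5

From (2.2, 5.6) to (3.7, 5.3), the magenta sphere covered √(1.5² + 0.3²) ≈ 1.5 units.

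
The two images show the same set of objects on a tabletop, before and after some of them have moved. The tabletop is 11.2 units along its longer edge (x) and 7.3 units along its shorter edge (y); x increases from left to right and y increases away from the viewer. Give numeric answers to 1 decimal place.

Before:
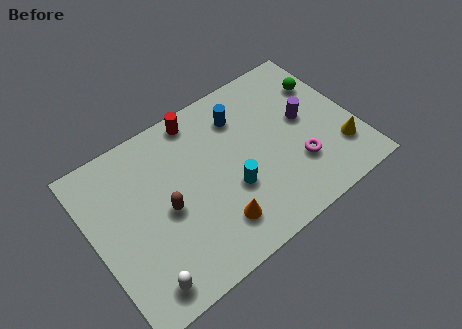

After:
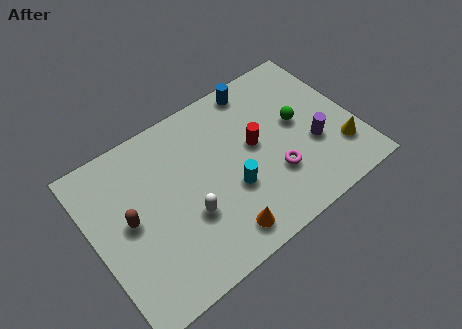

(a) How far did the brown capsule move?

1.6

The brown capsule was near (3.0, 3.4) before and (1.5, 3.8) after, so it travelled √(1.5² + 0.4²) ≈ 1.6 units.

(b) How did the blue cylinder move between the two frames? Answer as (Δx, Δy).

(0.9, 0.9)

The blue cylinder was at about (6.7, 5.6) and moved to about (7.6, 6.5).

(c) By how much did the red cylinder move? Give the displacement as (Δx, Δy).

(2.0, -2.5)

From the two frames, the red cylinder sits at roughly (5.0, 6.5) before and (7.0, 4.0) after.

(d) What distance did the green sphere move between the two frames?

1.8

From (10.3, 5.2) to (8.9, 4.0), the green sphere covered √(1.4² + 1.2²) ≈ 1.8 units.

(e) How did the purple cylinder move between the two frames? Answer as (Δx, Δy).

(0.1, -1.3)

The purple cylinder was at about (9.2, 4.0) and moved to about (9.3, 2.7).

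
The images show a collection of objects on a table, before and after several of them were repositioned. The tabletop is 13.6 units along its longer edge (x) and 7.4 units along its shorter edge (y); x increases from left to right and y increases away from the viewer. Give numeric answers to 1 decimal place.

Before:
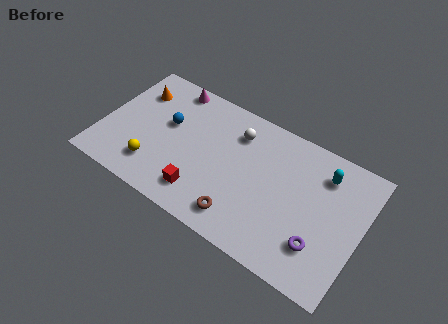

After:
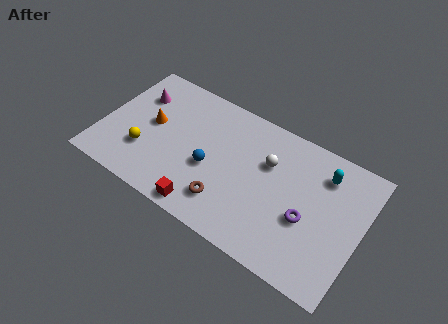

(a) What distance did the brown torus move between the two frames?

0.9

From (7.7, 1.3) to (6.9, 1.7), the brown torus covered √(0.8² + 0.4²) ≈ 0.9 units.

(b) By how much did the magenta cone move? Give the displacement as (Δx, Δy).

(-1.6, -1.3)

The magenta cone started near (3.1, 6.6) and ended near (1.5, 5.3).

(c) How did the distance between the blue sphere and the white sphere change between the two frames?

-0.4

Before: roughly 3.7 units apart; after: 3.3. That's 0.4 units closer together.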